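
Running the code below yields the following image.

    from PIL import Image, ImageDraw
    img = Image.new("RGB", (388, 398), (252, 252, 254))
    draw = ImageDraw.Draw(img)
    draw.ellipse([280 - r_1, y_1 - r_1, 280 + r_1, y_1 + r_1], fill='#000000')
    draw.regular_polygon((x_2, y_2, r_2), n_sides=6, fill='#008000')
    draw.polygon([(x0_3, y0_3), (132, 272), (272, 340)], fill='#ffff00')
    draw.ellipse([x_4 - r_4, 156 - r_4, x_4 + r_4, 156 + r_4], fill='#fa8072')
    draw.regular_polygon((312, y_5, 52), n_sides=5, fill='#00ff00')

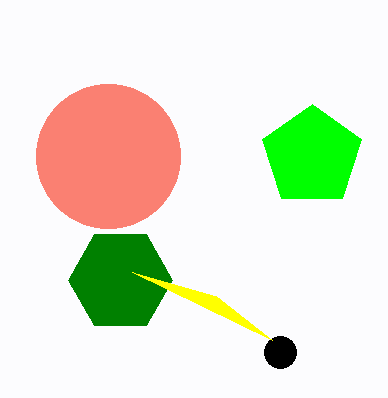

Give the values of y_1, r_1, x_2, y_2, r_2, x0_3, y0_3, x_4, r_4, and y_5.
y_1 = 352, r_1 = 16, x_2 = 120, y_2 = 280, r_2 = 52, x0_3 = 216, y0_3 = 296, x_4 = 108, r_4 = 72, y_5 = 156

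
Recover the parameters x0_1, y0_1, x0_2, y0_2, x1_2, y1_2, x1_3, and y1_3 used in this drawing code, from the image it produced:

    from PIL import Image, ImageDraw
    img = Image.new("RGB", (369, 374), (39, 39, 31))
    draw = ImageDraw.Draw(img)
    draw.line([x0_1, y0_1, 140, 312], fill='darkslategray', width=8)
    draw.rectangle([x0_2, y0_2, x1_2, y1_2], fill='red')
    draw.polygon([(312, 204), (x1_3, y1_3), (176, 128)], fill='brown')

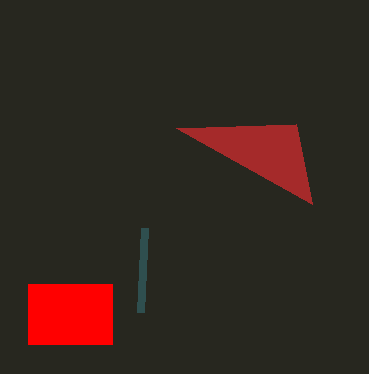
x0_1 = 144; y0_1 = 228; x0_2 = 28; y0_2 = 284; x1_2 = 112; y1_2 = 344; x1_3 = 296; y1_3 = 124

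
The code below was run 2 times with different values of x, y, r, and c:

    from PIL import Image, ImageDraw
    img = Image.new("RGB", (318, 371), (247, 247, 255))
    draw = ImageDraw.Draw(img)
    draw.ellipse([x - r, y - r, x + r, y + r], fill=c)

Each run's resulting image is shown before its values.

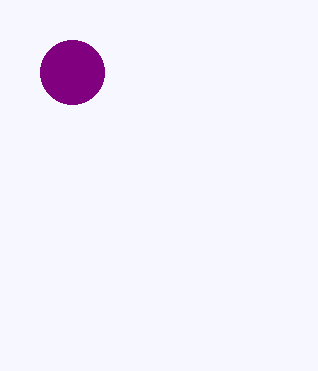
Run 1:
x = 72; y = 72; r = 32; c = 'purple'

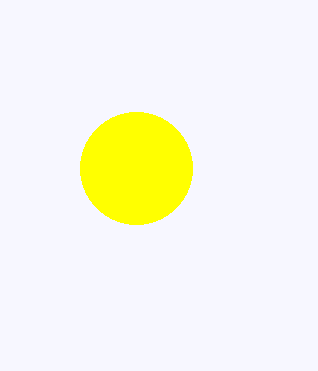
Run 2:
x = 136; y = 168; r = 56; c = 'yellow'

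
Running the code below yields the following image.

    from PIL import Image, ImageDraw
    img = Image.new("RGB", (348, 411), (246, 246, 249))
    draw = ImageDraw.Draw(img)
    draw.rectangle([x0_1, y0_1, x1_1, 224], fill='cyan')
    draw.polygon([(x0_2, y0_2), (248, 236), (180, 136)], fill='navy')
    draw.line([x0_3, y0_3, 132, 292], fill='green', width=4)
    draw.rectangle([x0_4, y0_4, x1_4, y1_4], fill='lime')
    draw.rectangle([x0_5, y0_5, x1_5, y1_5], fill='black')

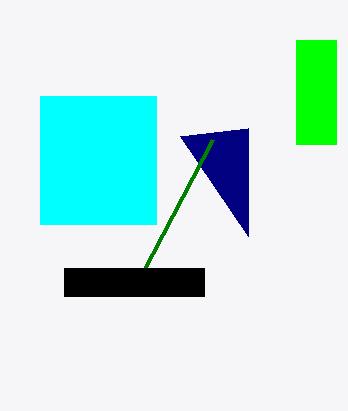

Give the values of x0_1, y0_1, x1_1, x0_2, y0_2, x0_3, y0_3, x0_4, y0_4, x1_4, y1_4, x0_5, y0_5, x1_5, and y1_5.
x0_1 = 40
y0_1 = 96
x1_1 = 156
x0_2 = 248
y0_2 = 128
x0_3 = 212
y0_3 = 140
x0_4 = 296
y0_4 = 40
x1_4 = 336
y1_4 = 144
x0_5 = 64
y0_5 = 268
x1_5 = 204
y1_5 = 296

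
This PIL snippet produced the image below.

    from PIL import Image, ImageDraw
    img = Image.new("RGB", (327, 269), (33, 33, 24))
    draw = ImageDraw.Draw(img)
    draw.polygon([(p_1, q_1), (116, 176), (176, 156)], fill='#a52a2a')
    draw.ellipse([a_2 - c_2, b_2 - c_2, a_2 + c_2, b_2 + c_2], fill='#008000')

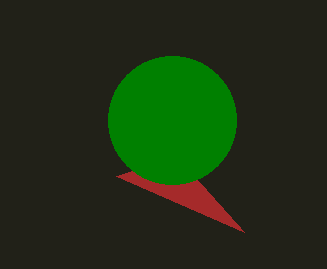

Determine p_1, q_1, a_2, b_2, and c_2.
p_1 = 244; q_1 = 232; a_2 = 172; b_2 = 120; c_2 = 64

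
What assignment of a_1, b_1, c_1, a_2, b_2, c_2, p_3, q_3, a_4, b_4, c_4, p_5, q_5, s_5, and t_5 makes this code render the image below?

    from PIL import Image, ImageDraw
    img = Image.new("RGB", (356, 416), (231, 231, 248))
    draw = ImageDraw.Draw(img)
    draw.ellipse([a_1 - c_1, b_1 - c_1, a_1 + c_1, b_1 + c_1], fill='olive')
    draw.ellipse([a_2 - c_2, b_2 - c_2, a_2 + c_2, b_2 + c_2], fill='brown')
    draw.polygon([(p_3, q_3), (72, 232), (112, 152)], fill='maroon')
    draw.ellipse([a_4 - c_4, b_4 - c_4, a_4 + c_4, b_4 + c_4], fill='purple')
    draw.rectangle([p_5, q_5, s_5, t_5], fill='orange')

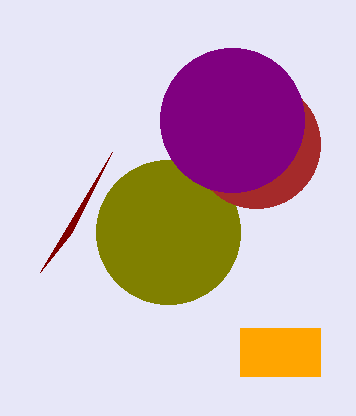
a_1 = 168, b_1 = 232, c_1 = 72, a_2 = 256, b_2 = 144, c_2 = 64, p_3 = 40, q_3 = 272, a_4 = 232, b_4 = 120, c_4 = 72, p_5 = 240, q_5 = 328, s_5 = 320, t_5 = 376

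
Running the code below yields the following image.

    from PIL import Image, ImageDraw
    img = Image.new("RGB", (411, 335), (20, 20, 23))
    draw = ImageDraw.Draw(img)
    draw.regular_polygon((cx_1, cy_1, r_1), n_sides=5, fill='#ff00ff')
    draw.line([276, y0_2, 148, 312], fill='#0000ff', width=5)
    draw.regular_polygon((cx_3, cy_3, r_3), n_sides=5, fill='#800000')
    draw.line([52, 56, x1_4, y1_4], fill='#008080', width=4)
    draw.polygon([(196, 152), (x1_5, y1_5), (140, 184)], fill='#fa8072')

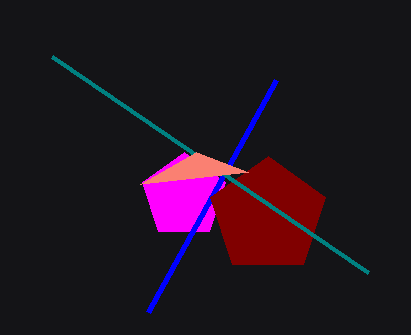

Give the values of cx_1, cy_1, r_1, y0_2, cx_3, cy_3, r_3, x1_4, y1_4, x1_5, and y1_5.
cx_1 = 184, cy_1 = 196, r_1 = 44, y0_2 = 80, cx_3 = 268, cy_3 = 216, r_3 = 60, x1_4 = 368, y1_4 = 272, x1_5 = 248, y1_5 = 172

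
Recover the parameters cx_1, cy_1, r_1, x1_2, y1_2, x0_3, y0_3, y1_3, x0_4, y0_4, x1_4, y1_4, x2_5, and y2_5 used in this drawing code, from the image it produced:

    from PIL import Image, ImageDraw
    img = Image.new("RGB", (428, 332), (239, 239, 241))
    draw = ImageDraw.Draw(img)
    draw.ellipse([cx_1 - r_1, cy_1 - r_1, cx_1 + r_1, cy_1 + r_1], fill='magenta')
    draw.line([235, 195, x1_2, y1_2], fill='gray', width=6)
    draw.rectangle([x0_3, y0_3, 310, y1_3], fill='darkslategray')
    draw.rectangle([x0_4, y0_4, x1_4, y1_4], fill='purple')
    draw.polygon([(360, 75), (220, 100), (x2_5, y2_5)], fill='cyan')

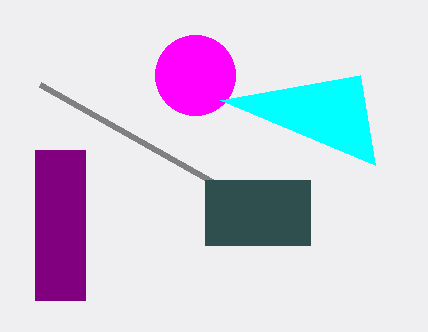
cx_1 = 195; cy_1 = 75; r_1 = 40; x1_2 = 40; y1_2 = 85; x0_3 = 205; y0_3 = 180; y1_3 = 245; x0_4 = 35; y0_4 = 150; x1_4 = 85; y1_4 = 300; x2_5 = 375; y2_5 = 165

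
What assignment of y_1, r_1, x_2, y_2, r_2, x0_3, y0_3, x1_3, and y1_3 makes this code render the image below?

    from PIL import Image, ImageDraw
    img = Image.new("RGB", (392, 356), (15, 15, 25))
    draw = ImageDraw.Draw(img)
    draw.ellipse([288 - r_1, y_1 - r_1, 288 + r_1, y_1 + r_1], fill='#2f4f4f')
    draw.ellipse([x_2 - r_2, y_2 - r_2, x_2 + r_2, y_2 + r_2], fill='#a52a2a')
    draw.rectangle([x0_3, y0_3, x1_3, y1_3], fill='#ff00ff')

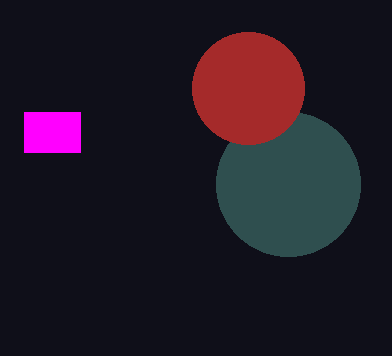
y_1 = 184; r_1 = 72; x_2 = 248; y_2 = 88; r_2 = 56; x0_3 = 24; y0_3 = 112; x1_3 = 80; y1_3 = 152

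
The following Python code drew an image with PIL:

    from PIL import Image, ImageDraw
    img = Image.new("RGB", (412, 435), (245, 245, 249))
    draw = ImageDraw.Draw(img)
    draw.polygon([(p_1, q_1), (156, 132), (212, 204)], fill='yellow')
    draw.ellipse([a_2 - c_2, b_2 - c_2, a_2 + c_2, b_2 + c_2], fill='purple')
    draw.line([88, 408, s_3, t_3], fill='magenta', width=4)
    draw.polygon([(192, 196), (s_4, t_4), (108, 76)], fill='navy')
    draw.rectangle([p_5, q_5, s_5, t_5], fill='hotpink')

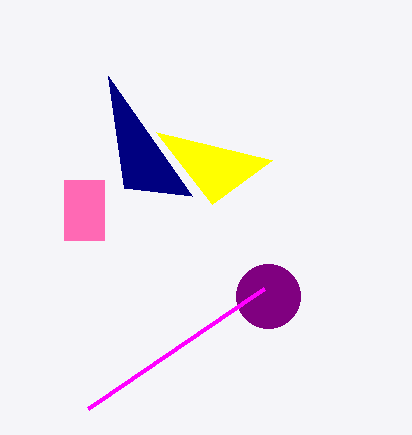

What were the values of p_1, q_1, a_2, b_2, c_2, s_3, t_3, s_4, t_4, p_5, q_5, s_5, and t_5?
p_1 = 272, q_1 = 160, a_2 = 268, b_2 = 296, c_2 = 32, s_3 = 264, t_3 = 288, s_4 = 124, t_4 = 188, p_5 = 64, q_5 = 180, s_5 = 104, t_5 = 240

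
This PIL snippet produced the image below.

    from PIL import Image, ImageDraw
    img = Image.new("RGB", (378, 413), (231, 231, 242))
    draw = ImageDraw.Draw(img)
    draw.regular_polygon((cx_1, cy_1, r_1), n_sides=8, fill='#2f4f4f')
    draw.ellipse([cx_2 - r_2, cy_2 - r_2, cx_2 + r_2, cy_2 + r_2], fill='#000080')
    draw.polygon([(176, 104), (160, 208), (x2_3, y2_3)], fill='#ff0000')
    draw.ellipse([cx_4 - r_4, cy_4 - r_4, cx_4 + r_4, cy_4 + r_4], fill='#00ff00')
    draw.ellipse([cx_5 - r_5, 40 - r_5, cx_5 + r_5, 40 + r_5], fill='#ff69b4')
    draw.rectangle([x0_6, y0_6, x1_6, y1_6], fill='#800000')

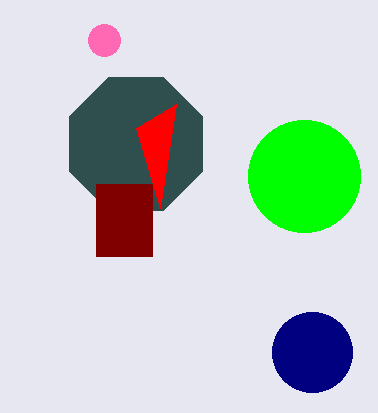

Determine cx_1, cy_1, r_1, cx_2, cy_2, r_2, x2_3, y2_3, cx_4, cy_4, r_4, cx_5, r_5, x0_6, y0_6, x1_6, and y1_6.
cx_1 = 136, cy_1 = 144, r_1 = 72, cx_2 = 312, cy_2 = 352, r_2 = 40, x2_3 = 136, y2_3 = 128, cx_4 = 304, cy_4 = 176, r_4 = 56, cx_5 = 104, r_5 = 16, x0_6 = 96, y0_6 = 184, x1_6 = 152, y1_6 = 256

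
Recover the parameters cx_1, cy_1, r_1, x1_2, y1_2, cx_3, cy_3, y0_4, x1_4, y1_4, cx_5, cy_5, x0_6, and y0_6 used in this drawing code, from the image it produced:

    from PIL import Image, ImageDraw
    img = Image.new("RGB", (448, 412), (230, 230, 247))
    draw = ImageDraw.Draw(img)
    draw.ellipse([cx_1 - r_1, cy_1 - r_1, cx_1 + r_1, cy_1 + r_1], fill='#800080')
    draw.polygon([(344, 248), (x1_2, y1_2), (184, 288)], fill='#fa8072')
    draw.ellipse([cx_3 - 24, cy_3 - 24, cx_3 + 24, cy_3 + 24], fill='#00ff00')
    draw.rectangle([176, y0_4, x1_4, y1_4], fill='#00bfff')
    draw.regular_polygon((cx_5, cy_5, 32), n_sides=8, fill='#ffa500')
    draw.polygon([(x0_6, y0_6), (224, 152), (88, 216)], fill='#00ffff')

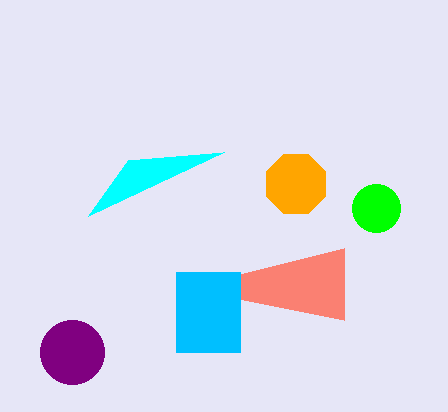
cx_1 = 72; cy_1 = 352; r_1 = 32; x1_2 = 344; y1_2 = 320; cx_3 = 376; cy_3 = 208; y0_4 = 272; x1_4 = 240; y1_4 = 352; cx_5 = 296; cy_5 = 184; x0_6 = 128; y0_6 = 160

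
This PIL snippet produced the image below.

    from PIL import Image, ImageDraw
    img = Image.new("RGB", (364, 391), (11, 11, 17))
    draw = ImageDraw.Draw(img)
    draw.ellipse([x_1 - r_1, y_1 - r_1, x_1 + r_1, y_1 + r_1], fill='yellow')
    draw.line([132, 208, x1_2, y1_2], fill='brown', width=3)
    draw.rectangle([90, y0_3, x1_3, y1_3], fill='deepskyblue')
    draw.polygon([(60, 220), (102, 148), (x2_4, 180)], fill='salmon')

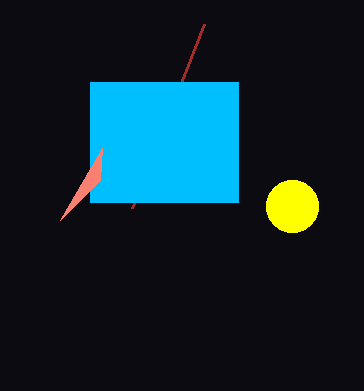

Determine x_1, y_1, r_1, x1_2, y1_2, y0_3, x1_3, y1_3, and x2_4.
x_1 = 292, y_1 = 206, r_1 = 26, x1_2 = 204, y1_2 = 24, y0_3 = 82, x1_3 = 238, y1_3 = 202, x2_4 = 100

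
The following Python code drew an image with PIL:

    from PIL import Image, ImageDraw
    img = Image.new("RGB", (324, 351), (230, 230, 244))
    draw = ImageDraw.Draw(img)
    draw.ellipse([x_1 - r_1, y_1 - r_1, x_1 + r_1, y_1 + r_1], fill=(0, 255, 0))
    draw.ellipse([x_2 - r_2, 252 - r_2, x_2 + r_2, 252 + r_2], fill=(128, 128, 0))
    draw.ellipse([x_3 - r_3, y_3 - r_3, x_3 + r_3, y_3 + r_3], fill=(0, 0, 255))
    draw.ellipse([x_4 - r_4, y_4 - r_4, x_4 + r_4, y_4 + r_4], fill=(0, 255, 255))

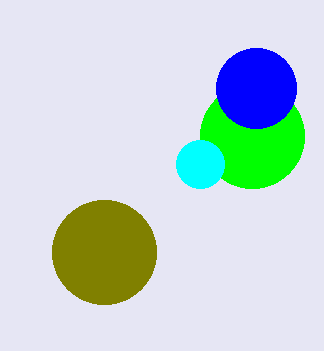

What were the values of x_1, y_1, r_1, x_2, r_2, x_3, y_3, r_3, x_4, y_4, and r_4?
x_1 = 252, y_1 = 136, r_1 = 52, x_2 = 104, r_2 = 52, x_3 = 256, y_3 = 88, r_3 = 40, x_4 = 200, y_4 = 164, r_4 = 24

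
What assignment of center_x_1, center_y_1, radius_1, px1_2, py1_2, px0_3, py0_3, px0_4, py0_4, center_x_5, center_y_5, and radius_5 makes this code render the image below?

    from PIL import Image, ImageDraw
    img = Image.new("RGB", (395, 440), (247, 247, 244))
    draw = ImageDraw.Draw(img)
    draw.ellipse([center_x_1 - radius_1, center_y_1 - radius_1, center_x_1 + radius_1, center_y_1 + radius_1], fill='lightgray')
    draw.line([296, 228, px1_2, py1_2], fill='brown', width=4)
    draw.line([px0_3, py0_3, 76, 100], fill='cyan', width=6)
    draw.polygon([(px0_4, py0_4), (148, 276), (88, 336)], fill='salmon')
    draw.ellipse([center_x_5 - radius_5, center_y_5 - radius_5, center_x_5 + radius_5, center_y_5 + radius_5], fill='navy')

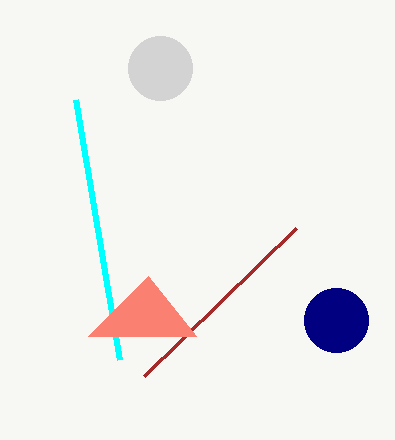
center_x_1 = 160, center_y_1 = 68, radius_1 = 32, px1_2 = 144, py1_2 = 376, px0_3 = 120, py0_3 = 360, px0_4 = 196, py0_4 = 336, center_x_5 = 336, center_y_5 = 320, radius_5 = 32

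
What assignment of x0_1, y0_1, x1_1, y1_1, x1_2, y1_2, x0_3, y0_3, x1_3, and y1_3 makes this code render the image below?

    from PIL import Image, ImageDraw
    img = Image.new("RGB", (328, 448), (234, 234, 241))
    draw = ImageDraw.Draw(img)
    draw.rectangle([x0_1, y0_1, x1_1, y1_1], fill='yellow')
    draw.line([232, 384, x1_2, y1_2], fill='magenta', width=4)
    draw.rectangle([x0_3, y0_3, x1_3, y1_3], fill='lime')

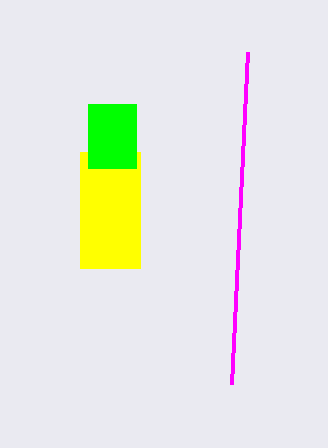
x0_1 = 80
y0_1 = 152
x1_1 = 140
y1_1 = 268
x1_2 = 248
y1_2 = 52
x0_3 = 88
y0_3 = 104
x1_3 = 136
y1_3 = 168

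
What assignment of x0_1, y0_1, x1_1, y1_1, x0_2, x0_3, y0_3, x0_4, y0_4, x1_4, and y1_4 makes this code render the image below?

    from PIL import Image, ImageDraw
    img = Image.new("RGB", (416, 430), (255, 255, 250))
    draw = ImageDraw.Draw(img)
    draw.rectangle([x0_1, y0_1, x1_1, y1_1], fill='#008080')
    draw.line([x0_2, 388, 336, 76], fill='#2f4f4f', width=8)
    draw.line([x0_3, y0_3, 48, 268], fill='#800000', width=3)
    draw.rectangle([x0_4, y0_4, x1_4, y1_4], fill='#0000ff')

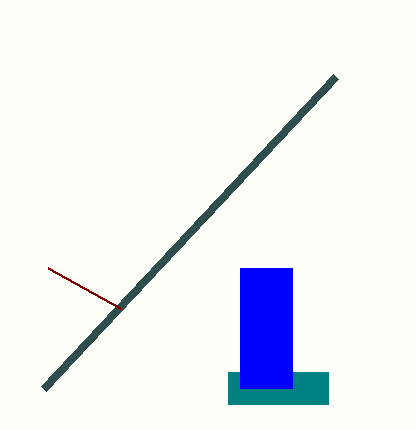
x0_1 = 228, y0_1 = 372, x1_1 = 328, y1_1 = 404, x0_2 = 44, x0_3 = 120, y0_3 = 308, x0_4 = 240, y0_4 = 268, x1_4 = 292, y1_4 = 388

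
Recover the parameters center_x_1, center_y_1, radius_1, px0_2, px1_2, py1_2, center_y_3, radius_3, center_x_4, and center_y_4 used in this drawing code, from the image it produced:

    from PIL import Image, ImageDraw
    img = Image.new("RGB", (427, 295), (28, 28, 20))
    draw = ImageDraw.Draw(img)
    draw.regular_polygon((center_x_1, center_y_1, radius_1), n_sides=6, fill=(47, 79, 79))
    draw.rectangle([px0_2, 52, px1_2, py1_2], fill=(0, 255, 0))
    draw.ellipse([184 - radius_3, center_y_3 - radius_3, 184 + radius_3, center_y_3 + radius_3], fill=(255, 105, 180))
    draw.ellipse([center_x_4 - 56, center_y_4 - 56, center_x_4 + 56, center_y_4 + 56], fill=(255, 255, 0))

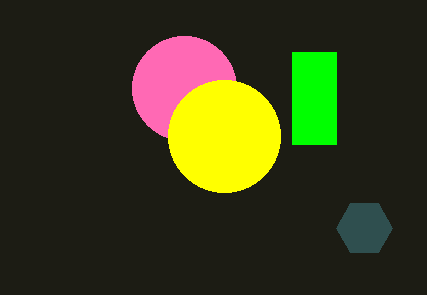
center_x_1 = 364
center_y_1 = 228
radius_1 = 28
px0_2 = 292
px1_2 = 336
py1_2 = 144
center_y_3 = 88
radius_3 = 52
center_x_4 = 224
center_y_4 = 136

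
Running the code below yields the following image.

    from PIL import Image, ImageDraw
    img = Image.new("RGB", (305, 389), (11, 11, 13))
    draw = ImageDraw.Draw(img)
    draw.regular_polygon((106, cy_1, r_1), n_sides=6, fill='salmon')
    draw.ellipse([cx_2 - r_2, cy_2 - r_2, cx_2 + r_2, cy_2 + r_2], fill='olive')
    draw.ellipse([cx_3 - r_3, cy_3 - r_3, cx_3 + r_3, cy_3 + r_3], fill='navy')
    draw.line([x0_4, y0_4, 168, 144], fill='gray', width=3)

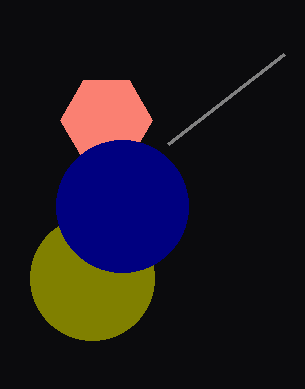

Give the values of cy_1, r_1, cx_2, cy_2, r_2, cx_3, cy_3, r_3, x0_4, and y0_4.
cy_1 = 120; r_1 = 46; cx_2 = 92; cy_2 = 278; r_2 = 62; cx_3 = 122; cy_3 = 206; r_3 = 66; x0_4 = 284; y0_4 = 54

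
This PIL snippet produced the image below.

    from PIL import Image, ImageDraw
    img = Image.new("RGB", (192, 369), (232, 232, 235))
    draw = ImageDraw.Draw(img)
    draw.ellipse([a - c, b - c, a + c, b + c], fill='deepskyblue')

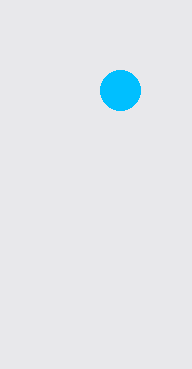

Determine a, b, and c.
a = 120, b = 90, c = 20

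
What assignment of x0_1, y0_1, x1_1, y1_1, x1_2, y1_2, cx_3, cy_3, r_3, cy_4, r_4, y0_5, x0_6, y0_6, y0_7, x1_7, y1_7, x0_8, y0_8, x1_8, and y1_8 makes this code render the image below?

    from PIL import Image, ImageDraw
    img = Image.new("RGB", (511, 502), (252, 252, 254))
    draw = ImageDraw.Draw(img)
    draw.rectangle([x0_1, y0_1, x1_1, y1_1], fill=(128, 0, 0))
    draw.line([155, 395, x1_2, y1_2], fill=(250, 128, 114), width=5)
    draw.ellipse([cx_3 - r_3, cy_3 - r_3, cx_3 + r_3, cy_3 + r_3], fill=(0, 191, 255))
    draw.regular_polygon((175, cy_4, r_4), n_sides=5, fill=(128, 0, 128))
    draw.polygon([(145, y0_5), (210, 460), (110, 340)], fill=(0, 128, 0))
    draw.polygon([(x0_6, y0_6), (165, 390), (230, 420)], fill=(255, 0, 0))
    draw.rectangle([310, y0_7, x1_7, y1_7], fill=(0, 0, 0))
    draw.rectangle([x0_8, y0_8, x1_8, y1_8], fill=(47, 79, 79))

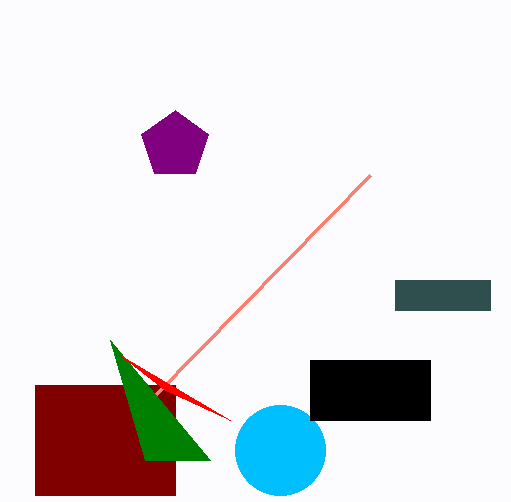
x0_1 = 35
y0_1 = 385
x1_1 = 175
y1_1 = 495
x1_2 = 370
y1_2 = 175
cx_3 = 280
cy_3 = 450
r_3 = 45
cy_4 = 145
r_4 = 35
y0_5 = 460
x0_6 = 120
y0_6 = 355
y0_7 = 360
x1_7 = 430
y1_7 = 420
x0_8 = 395
y0_8 = 280
x1_8 = 490
y1_8 = 310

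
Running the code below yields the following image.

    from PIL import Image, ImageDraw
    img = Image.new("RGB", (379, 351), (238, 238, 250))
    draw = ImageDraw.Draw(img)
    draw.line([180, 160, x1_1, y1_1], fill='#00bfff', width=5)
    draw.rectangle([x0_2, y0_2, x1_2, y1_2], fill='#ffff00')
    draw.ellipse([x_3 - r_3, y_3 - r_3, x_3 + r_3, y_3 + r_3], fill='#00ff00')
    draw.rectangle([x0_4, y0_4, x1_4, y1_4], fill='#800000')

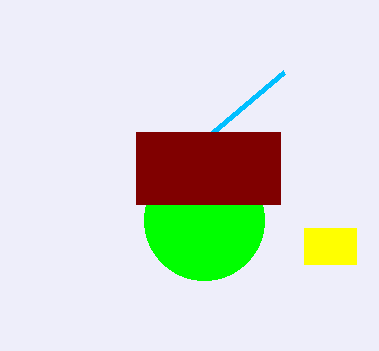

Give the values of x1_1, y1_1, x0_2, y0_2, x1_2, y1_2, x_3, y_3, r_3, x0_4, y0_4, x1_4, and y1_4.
x1_1 = 284; y1_1 = 72; x0_2 = 304; y0_2 = 228; x1_2 = 356; y1_2 = 264; x_3 = 204; y_3 = 220; r_3 = 60; x0_4 = 136; y0_4 = 132; x1_4 = 280; y1_4 = 204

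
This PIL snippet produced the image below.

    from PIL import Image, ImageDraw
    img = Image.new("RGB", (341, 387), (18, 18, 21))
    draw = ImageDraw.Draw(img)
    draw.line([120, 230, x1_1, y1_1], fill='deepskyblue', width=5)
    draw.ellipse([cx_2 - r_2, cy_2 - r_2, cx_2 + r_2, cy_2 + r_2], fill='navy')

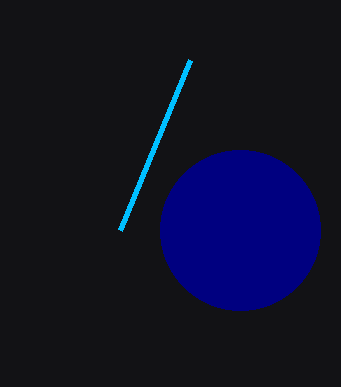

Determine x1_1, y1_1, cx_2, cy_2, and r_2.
x1_1 = 190, y1_1 = 60, cx_2 = 240, cy_2 = 230, r_2 = 80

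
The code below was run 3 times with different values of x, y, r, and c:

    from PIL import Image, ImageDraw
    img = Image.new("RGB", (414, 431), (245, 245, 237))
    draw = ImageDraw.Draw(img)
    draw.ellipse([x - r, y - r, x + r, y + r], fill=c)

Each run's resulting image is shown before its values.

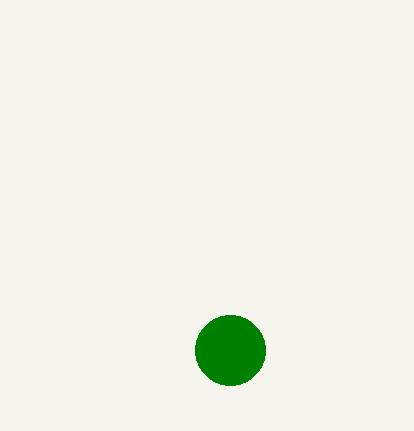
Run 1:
x = 230
y = 350
r = 35
c = 'green'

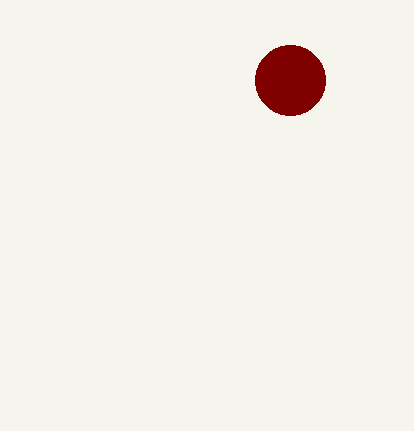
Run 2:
x = 290
y = 80
r = 35
c = 'maroon'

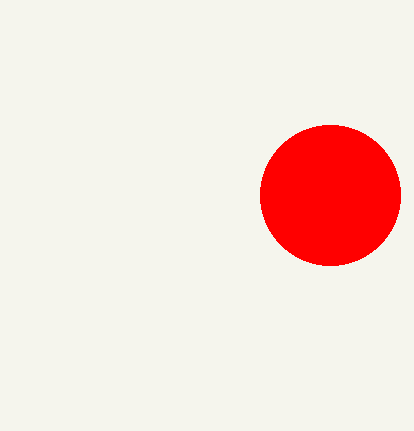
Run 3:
x = 330
y = 195
r = 70
c = 'red'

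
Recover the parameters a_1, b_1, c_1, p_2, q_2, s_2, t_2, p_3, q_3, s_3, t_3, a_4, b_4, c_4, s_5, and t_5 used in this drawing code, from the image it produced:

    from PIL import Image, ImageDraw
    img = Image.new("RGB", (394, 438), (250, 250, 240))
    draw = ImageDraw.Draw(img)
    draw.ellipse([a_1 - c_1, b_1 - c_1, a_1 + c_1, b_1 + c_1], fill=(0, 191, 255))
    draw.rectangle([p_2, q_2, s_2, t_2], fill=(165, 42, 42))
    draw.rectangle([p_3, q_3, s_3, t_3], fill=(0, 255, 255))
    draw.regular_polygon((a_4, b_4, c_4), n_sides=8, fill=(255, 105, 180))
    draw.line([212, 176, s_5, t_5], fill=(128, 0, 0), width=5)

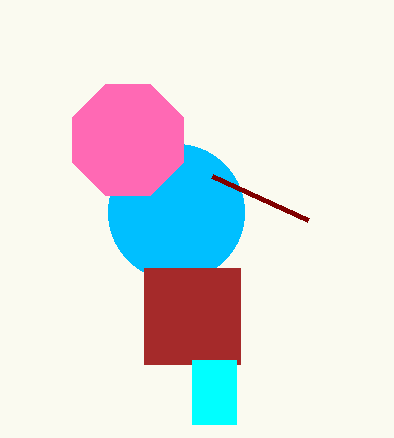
a_1 = 176
b_1 = 212
c_1 = 68
p_2 = 144
q_2 = 268
s_2 = 240
t_2 = 364
p_3 = 192
q_3 = 360
s_3 = 236
t_3 = 424
a_4 = 128
b_4 = 140
c_4 = 60
s_5 = 308
t_5 = 220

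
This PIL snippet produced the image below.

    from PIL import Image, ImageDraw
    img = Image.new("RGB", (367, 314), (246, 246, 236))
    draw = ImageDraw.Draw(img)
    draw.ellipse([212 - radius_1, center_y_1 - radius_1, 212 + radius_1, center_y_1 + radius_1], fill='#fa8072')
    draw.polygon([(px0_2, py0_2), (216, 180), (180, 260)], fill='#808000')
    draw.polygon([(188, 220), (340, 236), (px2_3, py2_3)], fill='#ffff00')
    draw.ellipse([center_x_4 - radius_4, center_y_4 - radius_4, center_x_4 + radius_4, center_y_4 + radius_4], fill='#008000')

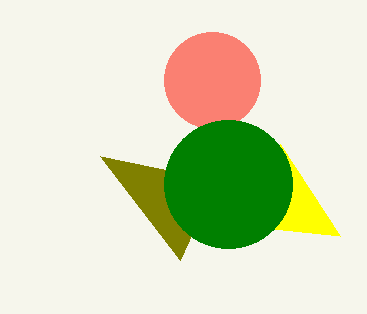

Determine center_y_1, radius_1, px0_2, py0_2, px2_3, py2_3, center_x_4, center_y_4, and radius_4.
center_y_1 = 80; radius_1 = 48; px0_2 = 100; py0_2 = 156; px2_3 = 280; py2_3 = 144; center_x_4 = 228; center_y_4 = 184; radius_4 = 64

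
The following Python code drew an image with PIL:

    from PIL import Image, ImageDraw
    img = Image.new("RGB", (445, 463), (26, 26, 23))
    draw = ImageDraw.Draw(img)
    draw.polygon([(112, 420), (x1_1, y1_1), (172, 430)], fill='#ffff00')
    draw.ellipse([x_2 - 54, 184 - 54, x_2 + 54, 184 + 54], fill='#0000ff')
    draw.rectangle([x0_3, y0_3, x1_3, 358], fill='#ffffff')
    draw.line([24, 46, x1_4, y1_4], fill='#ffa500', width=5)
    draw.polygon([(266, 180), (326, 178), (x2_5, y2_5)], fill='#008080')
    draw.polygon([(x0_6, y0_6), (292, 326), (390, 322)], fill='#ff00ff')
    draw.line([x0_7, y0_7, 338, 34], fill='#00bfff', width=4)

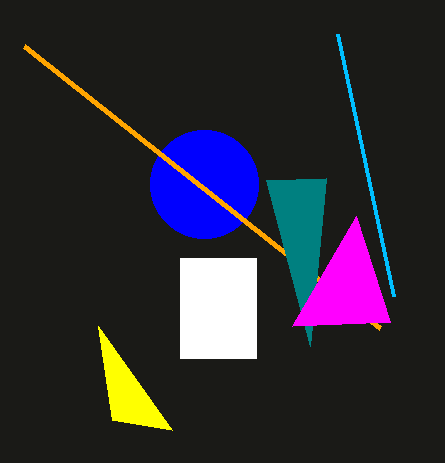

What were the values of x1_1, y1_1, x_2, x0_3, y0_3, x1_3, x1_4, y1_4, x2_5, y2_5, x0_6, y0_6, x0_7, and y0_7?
x1_1 = 98; y1_1 = 326; x_2 = 204; x0_3 = 180; y0_3 = 258; x1_3 = 256; x1_4 = 380; y1_4 = 328; x2_5 = 310; y2_5 = 346; x0_6 = 356; y0_6 = 216; x0_7 = 394; y0_7 = 296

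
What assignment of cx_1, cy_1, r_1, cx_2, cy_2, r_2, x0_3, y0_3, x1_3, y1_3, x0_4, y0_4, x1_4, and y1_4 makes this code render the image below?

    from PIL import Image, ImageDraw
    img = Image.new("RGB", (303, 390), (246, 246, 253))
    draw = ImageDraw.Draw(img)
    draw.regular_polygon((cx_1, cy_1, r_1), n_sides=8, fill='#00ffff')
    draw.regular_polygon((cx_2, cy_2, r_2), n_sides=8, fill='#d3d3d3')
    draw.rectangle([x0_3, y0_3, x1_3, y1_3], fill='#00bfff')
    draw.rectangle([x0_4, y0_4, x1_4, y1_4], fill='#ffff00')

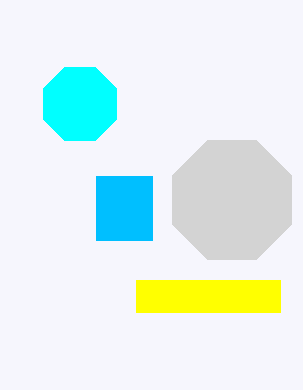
cx_1 = 80; cy_1 = 104; r_1 = 40; cx_2 = 232; cy_2 = 200; r_2 = 64; x0_3 = 96; y0_3 = 176; x1_3 = 152; y1_3 = 240; x0_4 = 136; y0_4 = 280; x1_4 = 280; y1_4 = 312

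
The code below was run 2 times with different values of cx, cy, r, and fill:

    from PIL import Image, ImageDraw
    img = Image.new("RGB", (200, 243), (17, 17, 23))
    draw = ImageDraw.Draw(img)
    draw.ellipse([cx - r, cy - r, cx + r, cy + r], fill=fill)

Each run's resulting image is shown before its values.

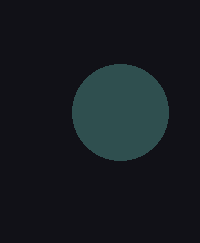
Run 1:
cx = 120; cy = 112; r = 48; fill = 'darkslategray'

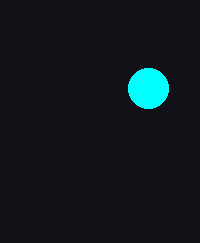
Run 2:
cx = 148
cy = 88
r = 20
fill = 'cyan'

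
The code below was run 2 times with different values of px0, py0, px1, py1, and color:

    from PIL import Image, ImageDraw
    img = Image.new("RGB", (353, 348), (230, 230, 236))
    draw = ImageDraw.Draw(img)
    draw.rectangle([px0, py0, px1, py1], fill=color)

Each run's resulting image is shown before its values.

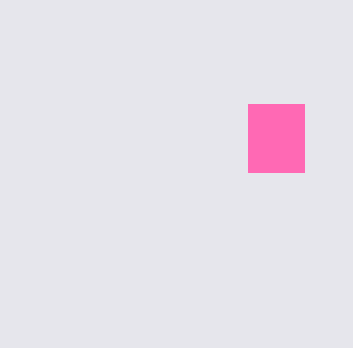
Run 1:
px0 = 248; py0 = 104; px1 = 304; py1 = 172; color = 'hotpink'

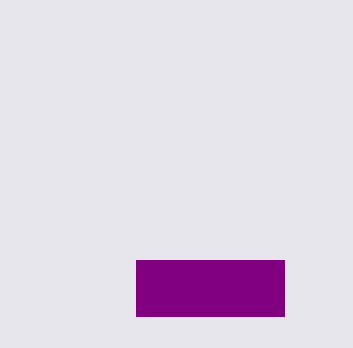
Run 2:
px0 = 136, py0 = 260, px1 = 284, py1 = 316, color = 'purple'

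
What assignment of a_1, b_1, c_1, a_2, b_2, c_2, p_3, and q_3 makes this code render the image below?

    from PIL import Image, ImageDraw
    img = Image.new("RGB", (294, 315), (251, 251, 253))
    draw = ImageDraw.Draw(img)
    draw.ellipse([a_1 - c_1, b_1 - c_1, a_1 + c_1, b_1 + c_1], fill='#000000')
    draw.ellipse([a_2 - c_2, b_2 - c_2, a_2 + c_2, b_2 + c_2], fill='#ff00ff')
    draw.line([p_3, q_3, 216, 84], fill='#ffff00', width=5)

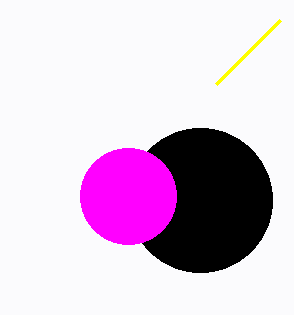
a_1 = 200, b_1 = 200, c_1 = 72, a_2 = 128, b_2 = 196, c_2 = 48, p_3 = 280, q_3 = 20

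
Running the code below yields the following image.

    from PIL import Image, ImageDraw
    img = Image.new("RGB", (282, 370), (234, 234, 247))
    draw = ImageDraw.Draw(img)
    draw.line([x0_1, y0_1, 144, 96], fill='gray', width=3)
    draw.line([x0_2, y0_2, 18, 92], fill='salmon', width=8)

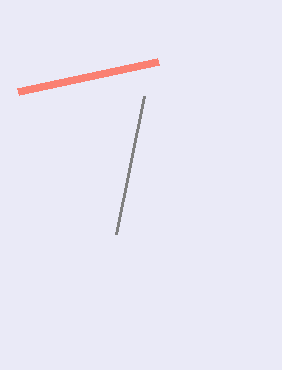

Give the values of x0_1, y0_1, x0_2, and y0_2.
x0_1 = 116, y0_1 = 234, x0_2 = 158, y0_2 = 62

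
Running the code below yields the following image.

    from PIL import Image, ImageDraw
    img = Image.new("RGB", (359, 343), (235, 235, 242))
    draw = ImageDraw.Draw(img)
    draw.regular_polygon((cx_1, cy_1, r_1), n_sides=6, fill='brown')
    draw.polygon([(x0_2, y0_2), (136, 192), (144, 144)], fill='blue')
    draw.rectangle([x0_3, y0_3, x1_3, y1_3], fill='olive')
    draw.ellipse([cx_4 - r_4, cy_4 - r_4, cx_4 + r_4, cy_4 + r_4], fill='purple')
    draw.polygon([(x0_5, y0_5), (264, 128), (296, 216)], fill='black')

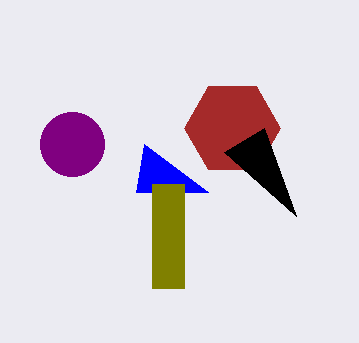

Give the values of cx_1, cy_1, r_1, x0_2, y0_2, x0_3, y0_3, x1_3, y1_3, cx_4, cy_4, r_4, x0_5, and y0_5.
cx_1 = 232
cy_1 = 128
r_1 = 48
x0_2 = 208
y0_2 = 192
x0_3 = 152
y0_3 = 184
x1_3 = 184
y1_3 = 288
cx_4 = 72
cy_4 = 144
r_4 = 32
x0_5 = 224
y0_5 = 152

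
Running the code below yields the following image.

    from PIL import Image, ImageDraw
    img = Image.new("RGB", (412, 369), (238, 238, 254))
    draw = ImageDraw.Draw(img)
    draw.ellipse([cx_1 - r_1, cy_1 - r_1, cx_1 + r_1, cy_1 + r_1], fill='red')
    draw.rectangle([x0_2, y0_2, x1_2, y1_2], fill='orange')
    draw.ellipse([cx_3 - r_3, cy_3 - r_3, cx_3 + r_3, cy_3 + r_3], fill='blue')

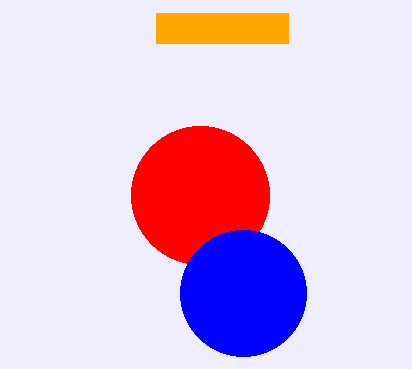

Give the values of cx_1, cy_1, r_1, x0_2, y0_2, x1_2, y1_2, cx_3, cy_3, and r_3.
cx_1 = 200; cy_1 = 195; r_1 = 69; x0_2 = 156; y0_2 = 13; x1_2 = 288; y1_2 = 43; cx_3 = 243; cy_3 = 293; r_3 = 63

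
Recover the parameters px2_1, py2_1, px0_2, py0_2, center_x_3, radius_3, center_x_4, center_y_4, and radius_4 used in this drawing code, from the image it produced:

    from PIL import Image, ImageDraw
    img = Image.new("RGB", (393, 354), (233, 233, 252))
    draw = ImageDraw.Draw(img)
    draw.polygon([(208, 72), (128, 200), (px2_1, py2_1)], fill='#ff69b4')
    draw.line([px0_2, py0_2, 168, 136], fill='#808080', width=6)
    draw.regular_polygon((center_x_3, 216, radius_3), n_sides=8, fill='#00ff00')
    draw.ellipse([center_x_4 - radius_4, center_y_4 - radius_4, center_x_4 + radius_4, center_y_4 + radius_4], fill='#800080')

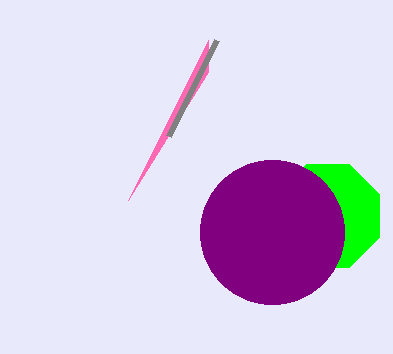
px2_1 = 208
py2_1 = 40
px0_2 = 216
py0_2 = 40
center_x_3 = 328
radius_3 = 56
center_x_4 = 272
center_y_4 = 232
radius_4 = 72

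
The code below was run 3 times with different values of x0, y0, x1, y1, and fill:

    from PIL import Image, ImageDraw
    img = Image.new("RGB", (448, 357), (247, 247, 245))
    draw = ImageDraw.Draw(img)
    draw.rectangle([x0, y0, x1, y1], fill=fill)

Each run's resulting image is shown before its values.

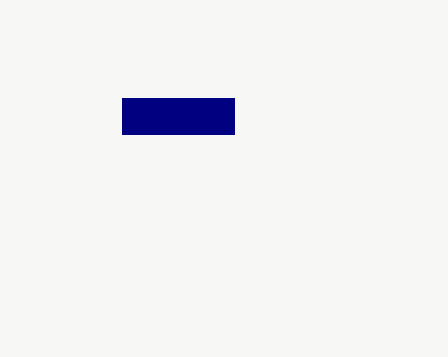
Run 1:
x0 = 122; y0 = 98; x1 = 234; y1 = 134; fill = 'navy'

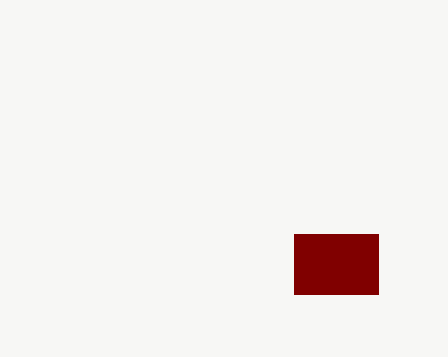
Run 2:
x0 = 294
y0 = 234
x1 = 378
y1 = 294
fill = 'maroon'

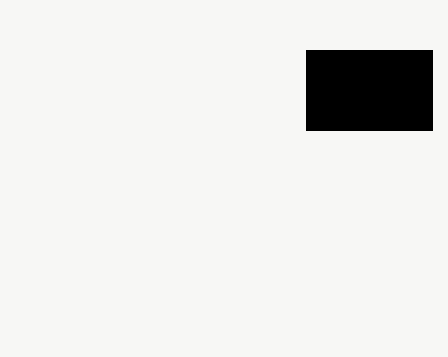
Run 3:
x0 = 306, y0 = 50, x1 = 432, y1 = 130, fill = 'black'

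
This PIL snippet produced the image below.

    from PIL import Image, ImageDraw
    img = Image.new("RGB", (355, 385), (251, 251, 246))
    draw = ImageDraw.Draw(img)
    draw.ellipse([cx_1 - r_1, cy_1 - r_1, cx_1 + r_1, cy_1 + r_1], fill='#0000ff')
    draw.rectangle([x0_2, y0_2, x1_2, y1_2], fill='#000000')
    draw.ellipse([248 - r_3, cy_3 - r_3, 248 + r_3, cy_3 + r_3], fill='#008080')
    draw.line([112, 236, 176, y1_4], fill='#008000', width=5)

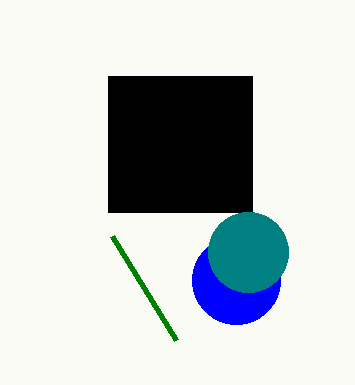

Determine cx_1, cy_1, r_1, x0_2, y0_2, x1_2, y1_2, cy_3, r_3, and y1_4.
cx_1 = 236; cy_1 = 280; r_1 = 44; x0_2 = 108; y0_2 = 76; x1_2 = 252; y1_2 = 212; cy_3 = 252; r_3 = 40; y1_4 = 340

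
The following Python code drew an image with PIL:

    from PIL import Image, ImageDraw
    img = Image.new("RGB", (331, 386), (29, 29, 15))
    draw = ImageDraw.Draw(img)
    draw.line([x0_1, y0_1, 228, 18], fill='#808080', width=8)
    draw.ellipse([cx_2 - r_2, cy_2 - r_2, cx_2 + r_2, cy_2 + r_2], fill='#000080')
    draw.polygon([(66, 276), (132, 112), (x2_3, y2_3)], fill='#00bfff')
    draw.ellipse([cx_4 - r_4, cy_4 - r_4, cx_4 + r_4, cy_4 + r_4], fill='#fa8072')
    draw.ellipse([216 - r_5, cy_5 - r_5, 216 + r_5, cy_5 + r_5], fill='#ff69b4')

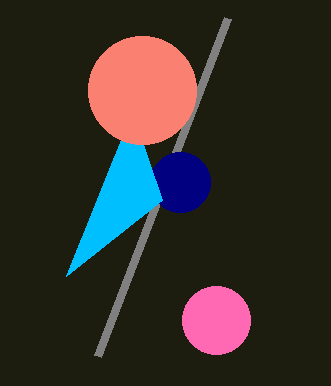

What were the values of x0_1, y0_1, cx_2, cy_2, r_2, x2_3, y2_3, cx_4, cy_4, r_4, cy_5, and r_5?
x0_1 = 98; y0_1 = 356; cx_2 = 180; cy_2 = 182; r_2 = 30; x2_3 = 162; y2_3 = 200; cx_4 = 142; cy_4 = 90; r_4 = 54; cy_5 = 320; r_5 = 34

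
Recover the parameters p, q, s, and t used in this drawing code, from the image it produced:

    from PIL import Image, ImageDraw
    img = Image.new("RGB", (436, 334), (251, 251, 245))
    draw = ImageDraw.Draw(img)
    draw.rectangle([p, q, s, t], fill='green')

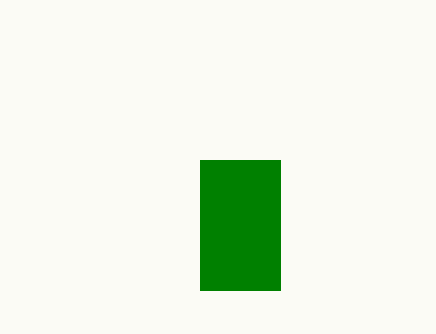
p = 200, q = 160, s = 280, t = 290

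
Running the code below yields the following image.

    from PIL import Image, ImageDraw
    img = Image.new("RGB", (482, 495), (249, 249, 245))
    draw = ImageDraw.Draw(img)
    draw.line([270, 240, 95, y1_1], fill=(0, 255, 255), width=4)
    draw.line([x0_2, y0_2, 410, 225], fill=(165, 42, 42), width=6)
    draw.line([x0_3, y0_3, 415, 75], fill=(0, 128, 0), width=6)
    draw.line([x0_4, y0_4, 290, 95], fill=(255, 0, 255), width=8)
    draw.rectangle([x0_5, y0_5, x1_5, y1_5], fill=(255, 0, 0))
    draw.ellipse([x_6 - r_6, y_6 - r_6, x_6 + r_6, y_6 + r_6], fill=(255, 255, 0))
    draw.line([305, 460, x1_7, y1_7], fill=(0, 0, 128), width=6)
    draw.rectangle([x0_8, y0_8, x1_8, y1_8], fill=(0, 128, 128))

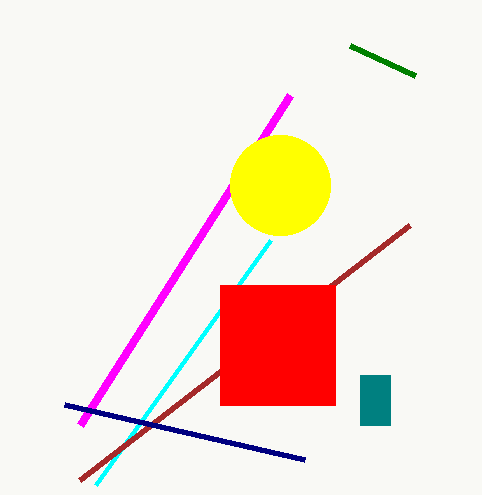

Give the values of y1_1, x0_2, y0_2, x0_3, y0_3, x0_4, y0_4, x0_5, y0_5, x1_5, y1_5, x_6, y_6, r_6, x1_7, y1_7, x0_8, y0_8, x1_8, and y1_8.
y1_1 = 485; x0_2 = 80; y0_2 = 480; x0_3 = 350; y0_3 = 45; x0_4 = 80; y0_4 = 425; x0_5 = 220; y0_5 = 285; x1_5 = 335; y1_5 = 405; x_6 = 280; y_6 = 185; r_6 = 50; x1_7 = 65; y1_7 = 405; x0_8 = 360; y0_8 = 375; x1_8 = 390; y1_8 = 425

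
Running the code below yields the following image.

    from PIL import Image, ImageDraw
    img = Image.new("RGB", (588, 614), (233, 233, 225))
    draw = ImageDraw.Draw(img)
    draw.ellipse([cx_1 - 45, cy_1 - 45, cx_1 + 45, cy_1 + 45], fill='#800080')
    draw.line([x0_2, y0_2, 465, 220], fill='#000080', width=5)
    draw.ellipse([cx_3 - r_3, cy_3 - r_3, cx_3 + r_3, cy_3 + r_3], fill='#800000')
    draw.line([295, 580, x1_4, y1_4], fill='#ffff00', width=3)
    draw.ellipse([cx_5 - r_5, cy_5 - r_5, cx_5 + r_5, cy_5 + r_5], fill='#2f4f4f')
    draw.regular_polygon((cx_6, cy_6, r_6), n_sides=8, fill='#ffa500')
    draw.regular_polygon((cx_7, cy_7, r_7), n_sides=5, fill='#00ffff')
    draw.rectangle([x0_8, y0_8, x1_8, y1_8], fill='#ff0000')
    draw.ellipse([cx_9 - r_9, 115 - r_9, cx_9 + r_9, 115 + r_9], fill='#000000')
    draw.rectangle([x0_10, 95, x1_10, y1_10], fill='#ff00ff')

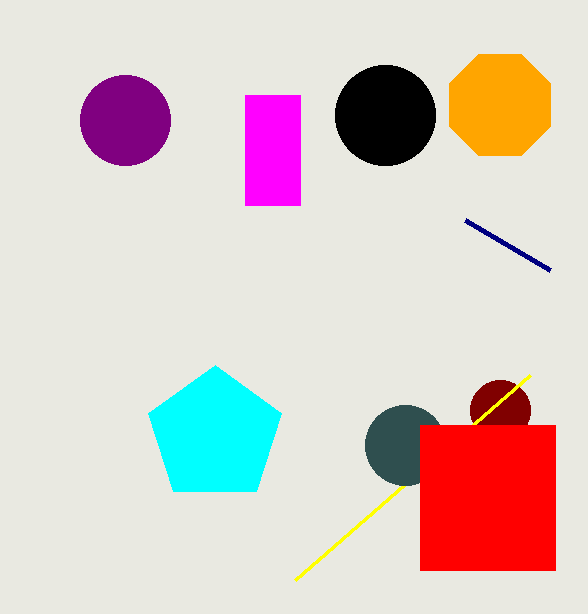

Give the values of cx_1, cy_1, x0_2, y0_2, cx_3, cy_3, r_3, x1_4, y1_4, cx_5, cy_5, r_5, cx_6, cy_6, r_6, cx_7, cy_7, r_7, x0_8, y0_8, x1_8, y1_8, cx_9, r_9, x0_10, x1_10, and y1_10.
cx_1 = 125
cy_1 = 120
x0_2 = 550
y0_2 = 270
cx_3 = 500
cy_3 = 410
r_3 = 30
x1_4 = 530
y1_4 = 375
cx_5 = 405
cy_5 = 445
r_5 = 40
cx_6 = 500
cy_6 = 105
r_6 = 55
cx_7 = 215
cy_7 = 435
r_7 = 70
x0_8 = 420
y0_8 = 425
x1_8 = 555
y1_8 = 570
cx_9 = 385
r_9 = 50
x0_10 = 245
x1_10 = 300
y1_10 = 205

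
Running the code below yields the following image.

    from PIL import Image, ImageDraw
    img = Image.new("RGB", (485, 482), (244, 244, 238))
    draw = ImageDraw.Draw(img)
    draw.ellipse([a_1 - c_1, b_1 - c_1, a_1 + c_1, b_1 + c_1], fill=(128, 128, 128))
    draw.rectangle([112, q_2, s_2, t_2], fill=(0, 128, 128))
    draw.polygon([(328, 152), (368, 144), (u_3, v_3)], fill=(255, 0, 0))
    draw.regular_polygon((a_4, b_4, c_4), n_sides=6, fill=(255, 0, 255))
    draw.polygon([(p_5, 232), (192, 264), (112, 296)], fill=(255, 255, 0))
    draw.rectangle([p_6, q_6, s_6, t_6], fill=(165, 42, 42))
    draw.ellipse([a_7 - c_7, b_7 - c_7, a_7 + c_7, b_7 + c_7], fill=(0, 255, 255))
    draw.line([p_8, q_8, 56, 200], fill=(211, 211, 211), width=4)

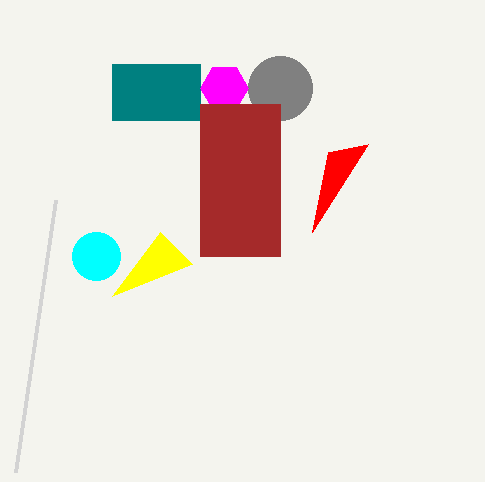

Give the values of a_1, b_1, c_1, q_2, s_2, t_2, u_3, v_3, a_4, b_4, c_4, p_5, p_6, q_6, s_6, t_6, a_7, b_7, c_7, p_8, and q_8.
a_1 = 280; b_1 = 88; c_1 = 32; q_2 = 64; s_2 = 200; t_2 = 120; u_3 = 312; v_3 = 232; a_4 = 224; b_4 = 88; c_4 = 24; p_5 = 160; p_6 = 200; q_6 = 104; s_6 = 280; t_6 = 256; a_7 = 96; b_7 = 256; c_7 = 24; p_8 = 16; q_8 = 472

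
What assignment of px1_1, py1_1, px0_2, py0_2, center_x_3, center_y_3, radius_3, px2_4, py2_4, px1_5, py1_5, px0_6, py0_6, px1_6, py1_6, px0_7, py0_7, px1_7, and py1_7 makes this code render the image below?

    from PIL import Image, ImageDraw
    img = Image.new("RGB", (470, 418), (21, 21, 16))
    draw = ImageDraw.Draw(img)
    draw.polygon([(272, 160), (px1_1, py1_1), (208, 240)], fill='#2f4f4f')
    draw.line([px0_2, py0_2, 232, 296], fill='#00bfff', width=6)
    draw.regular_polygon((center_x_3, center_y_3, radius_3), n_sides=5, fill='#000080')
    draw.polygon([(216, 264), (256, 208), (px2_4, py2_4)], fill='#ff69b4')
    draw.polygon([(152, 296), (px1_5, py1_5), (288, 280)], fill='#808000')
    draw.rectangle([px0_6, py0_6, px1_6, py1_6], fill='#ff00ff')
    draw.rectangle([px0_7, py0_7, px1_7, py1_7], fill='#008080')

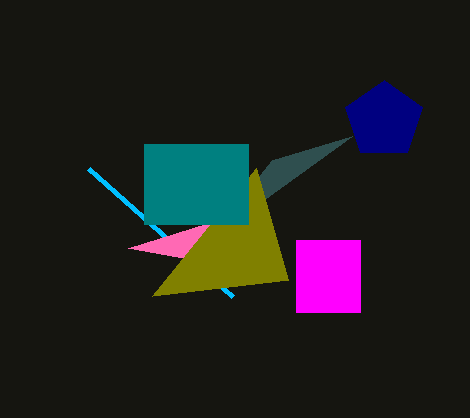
px1_1 = 352, py1_1 = 136, px0_2 = 88, py0_2 = 168, center_x_3 = 384, center_y_3 = 120, radius_3 = 40, px2_4 = 128, py2_4 = 248, px1_5 = 256, py1_5 = 168, px0_6 = 296, py0_6 = 240, px1_6 = 360, py1_6 = 312, px0_7 = 144, py0_7 = 144, px1_7 = 248, py1_7 = 224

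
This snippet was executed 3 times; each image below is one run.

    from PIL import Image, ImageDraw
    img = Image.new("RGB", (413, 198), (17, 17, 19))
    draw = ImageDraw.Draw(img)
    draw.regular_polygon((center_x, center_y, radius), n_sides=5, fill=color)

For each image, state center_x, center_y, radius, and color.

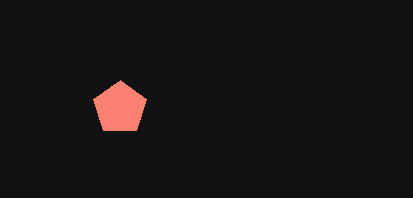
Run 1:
center_x = 120
center_y = 108
radius = 28
color = 'salmon'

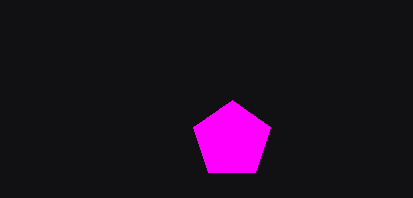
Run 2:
center_x = 232
center_y = 140
radius = 40
color = 'magenta'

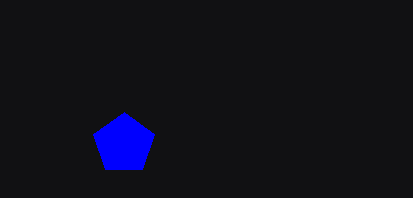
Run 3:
center_x = 124
center_y = 144
radius = 32
color = 'blue'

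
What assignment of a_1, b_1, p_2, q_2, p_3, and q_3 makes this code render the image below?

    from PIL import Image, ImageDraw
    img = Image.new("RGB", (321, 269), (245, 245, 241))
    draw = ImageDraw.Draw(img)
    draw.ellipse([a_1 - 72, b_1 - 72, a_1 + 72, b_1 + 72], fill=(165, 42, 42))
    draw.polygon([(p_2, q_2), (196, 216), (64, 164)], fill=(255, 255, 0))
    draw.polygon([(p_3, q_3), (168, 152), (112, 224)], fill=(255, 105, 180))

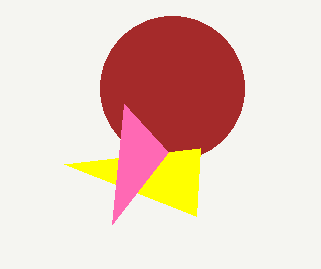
a_1 = 172
b_1 = 88
p_2 = 200
q_2 = 148
p_3 = 124
q_3 = 104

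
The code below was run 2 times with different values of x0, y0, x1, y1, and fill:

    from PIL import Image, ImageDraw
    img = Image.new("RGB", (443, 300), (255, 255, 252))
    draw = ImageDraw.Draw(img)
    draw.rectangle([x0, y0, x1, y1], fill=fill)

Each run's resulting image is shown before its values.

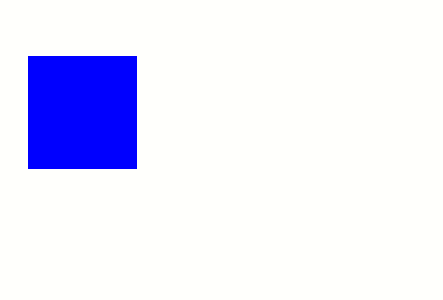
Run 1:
x0 = 28; y0 = 56; x1 = 136; y1 = 168; fill = 'blue'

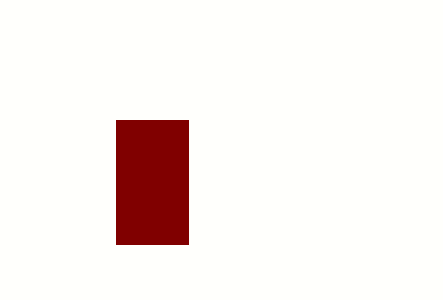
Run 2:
x0 = 116
y0 = 120
x1 = 188
y1 = 244
fill = 'maroon'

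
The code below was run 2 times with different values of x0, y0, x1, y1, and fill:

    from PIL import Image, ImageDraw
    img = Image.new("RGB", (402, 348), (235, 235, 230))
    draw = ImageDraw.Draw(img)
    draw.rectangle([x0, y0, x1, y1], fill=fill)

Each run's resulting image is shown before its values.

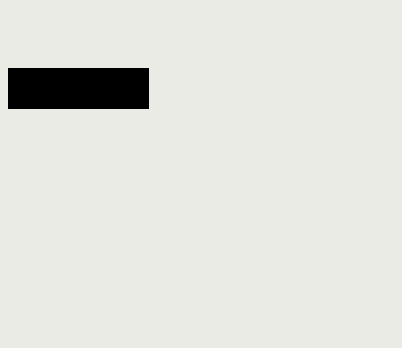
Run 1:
x0 = 8; y0 = 68; x1 = 148; y1 = 108; fill = 'black'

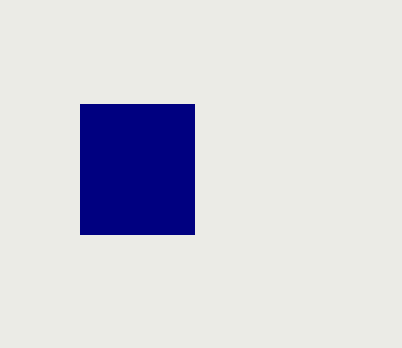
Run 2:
x0 = 80
y0 = 104
x1 = 194
y1 = 234
fill = 'navy'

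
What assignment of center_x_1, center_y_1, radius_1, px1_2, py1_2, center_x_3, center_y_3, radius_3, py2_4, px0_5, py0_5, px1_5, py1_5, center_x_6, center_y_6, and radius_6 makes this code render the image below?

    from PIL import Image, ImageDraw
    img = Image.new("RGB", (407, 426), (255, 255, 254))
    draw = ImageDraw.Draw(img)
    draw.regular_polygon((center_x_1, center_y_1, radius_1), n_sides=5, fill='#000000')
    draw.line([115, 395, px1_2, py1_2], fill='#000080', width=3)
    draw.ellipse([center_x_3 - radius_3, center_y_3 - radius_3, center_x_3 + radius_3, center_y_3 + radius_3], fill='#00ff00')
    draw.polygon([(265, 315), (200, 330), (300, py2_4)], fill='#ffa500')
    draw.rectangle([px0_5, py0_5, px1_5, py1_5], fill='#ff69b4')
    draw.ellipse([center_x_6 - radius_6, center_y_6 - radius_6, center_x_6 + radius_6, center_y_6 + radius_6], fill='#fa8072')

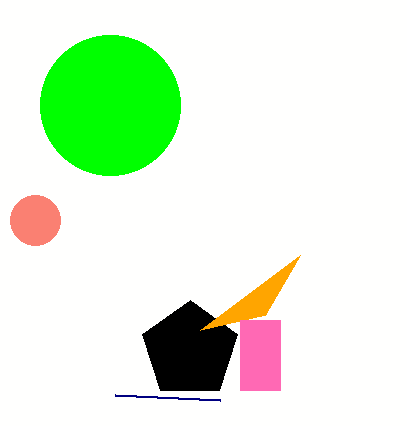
center_x_1 = 190, center_y_1 = 350, radius_1 = 50, px1_2 = 220, py1_2 = 400, center_x_3 = 110, center_y_3 = 105, radius_3 = 70, py2_4 = 255, px0_5 = 240, py0_5 = 320, px1_5 = 280, py1_5 = 390, center_x_6 = 35, center_y_6 = 220, radius_6 = 25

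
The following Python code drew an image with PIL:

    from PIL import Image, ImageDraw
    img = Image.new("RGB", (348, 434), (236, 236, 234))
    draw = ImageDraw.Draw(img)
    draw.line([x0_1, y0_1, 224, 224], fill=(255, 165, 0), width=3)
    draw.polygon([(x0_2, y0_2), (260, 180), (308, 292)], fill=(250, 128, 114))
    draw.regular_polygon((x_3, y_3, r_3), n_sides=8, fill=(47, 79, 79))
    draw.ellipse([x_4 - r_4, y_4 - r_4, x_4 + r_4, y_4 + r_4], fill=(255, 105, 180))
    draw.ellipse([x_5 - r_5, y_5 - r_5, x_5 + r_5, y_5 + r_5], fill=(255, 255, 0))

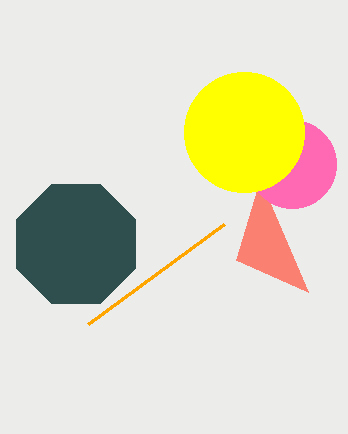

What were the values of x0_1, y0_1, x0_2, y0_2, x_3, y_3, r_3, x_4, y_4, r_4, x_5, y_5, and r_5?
x0_1 = 88; y0_1 = 324; x0_2 = 236; y0_2 = 260; x_3 = 76; y_3 = 244; r_3 = 64; x_4 = 292; y_4 = 164; r_4 = 44; x_5 = 244; y_5 = 132; r_5 = 60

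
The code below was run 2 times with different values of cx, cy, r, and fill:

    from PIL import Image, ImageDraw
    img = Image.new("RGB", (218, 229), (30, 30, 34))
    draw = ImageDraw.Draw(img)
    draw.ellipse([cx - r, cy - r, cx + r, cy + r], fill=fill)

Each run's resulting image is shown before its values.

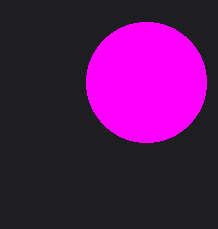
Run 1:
cx = 146
cy = 82
r = 60
fill = 'magenta'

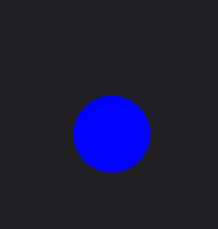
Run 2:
cx = 112, cy = 134, r = 38, fill = 'blue'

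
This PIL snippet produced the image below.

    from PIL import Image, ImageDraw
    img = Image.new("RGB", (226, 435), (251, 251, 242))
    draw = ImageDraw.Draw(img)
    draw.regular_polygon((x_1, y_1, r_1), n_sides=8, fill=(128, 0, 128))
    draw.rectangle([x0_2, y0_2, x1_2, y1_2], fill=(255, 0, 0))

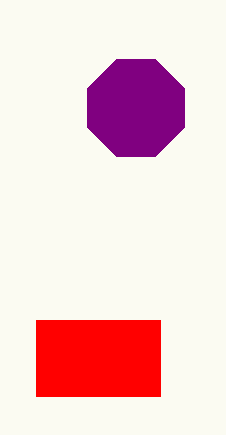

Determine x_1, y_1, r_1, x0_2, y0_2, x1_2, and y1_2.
x_1 = 136, y_1 = 108, r_1 = 52, x0_2 = 36, y0_2 = 320, x1_2 = 160, y1_2 = 396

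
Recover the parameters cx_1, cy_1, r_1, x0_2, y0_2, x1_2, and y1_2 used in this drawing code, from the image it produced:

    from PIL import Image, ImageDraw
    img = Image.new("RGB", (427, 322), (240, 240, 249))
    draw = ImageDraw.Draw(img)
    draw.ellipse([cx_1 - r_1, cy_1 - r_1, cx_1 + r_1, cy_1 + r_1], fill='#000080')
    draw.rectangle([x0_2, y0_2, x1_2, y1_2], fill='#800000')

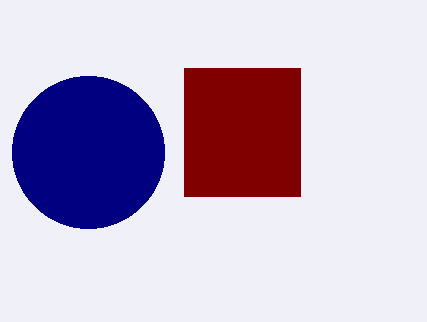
cx_1 = 88, cy_1 = 152, r_1 = 76, x0_2 = 184, y0_2 = 68, x1_2 = 300, y1_2 = 196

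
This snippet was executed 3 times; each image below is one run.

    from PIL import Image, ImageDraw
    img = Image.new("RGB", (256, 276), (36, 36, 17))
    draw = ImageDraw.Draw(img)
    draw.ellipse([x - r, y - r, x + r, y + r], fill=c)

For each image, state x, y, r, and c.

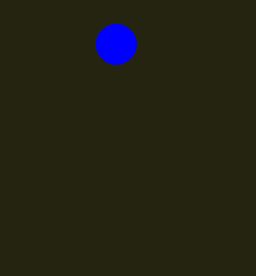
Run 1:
x = 116
y = 44
r = 20
c = 'blue'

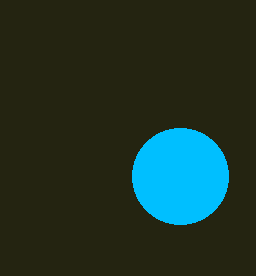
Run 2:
x = 180, y = 176, r = 48, c = 'deepskyblue'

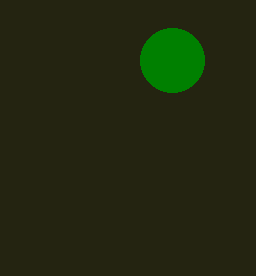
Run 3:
x = 172, y = 60, r = 32, c = 'green'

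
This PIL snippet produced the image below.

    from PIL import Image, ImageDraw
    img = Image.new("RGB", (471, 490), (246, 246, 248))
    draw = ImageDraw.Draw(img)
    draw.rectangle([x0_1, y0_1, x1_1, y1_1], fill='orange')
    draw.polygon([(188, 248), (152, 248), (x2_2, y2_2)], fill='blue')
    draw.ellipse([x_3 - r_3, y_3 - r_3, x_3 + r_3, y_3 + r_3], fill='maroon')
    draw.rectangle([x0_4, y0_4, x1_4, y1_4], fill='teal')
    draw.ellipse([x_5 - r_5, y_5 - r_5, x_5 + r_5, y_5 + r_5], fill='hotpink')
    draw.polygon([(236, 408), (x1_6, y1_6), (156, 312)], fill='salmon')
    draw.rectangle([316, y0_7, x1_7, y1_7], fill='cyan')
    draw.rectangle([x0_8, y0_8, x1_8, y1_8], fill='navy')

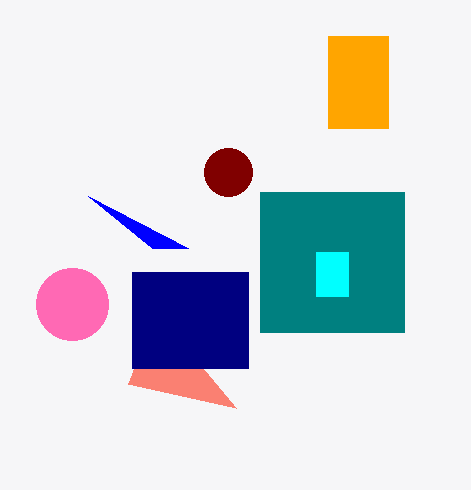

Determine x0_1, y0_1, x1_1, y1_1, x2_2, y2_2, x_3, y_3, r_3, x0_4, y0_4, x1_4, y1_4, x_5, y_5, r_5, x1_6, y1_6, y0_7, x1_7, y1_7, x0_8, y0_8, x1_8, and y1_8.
x0_1 = 328
y0_1 = 36
x1_1 = 388
y1_1 = 128
x2_2 = 88
y2_2 = 196
x_3 = 228
y_3 = 172
r_3 = 24
x0_4 = 260
y0_4 = 192
x1_4 = 404
y1_4 = 332
x_5 = 72
y_5 = 304
r_5 = 36
x1_6 = 128
y1_6 = 384
y0_7 = 252
x1_7 = 348
y1_7 = 296
x0_8 = 132
y0_8 = 272
x1_8 = 248
y1_8 = 368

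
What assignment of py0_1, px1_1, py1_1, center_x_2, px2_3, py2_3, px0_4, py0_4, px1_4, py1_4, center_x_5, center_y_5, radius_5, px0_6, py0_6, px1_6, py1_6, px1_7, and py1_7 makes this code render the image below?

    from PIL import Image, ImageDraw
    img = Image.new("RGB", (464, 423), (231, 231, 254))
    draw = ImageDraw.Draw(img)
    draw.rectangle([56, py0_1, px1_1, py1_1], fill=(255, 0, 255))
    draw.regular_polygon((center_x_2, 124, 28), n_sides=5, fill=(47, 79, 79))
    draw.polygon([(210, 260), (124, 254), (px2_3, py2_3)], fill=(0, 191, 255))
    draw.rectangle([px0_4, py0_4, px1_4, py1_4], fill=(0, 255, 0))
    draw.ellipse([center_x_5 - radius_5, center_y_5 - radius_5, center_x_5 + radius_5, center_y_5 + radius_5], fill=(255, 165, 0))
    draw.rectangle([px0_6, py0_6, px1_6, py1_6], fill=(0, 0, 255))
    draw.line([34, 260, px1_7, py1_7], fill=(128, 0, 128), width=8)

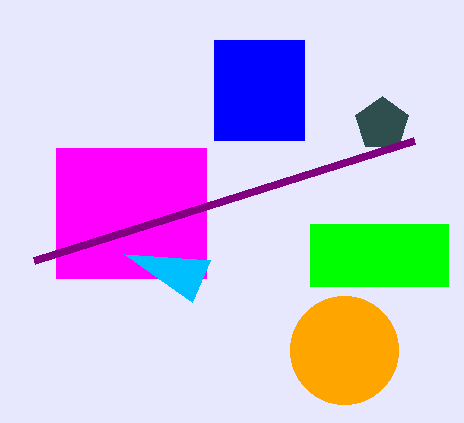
py0_1 = 148; px1_1 = 206; py1_1 = 278; center_x_2 = 382; px2_3 = 192; py2_3 = 302; px0_4 = 310; py0_4 = 224; px1_4 = 448; py1_4 = 286; center_x_5 = 344; center_y_5 = 350; radius_5 = 54; px0_6 = 214; py0_6 = 40; px1_6 = 304; py1_6 = 140; px1_7 = 414; py1_7 = 140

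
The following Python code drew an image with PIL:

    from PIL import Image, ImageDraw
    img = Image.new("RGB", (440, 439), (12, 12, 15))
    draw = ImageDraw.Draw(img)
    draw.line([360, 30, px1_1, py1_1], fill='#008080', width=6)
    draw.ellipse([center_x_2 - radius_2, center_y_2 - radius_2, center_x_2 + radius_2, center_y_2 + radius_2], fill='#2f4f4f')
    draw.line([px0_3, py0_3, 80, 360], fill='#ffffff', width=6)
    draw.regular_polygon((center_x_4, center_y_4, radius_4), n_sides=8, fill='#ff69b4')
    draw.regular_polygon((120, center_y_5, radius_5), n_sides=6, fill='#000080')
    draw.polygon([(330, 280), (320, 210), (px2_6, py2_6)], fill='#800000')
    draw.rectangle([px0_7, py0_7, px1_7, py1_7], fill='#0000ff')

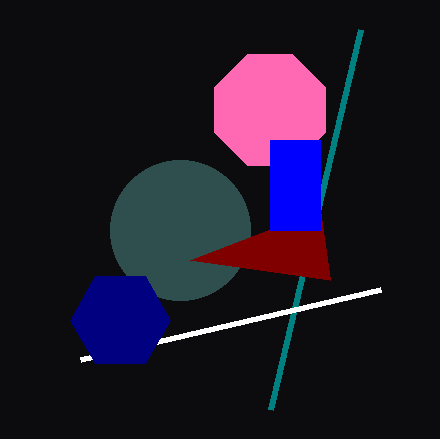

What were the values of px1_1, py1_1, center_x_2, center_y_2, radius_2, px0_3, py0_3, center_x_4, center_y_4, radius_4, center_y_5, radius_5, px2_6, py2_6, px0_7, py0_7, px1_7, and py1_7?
px1_1 = 270, py1_1 = 410, center_x_2 = 180, center_y_2 = 230, radius_2 = 70, px0_3 = 380, py0_3 = 290, center_x_4 = 270, center_y_4 = 110, radius_4 = 60, center_y_5 = 320, radius_5 = 50, px2_6 = 190, py2_6 = 260, px0_7 = 270, py0_7 = 140, px1_7 = 320, py1_7 = 230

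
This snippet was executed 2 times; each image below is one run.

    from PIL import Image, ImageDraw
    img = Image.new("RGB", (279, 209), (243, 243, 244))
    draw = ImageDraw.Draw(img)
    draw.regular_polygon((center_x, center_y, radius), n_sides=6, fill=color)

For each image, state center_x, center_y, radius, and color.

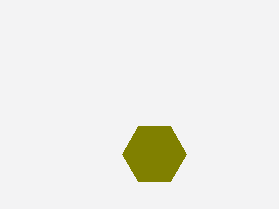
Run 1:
center_x = 154; center_y = 154; radius = 32; color = 'olive'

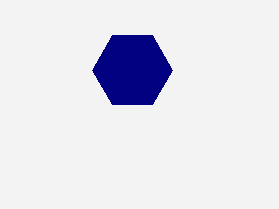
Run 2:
center_x = 132, center_y = 70, radius = 40, color = 'navy'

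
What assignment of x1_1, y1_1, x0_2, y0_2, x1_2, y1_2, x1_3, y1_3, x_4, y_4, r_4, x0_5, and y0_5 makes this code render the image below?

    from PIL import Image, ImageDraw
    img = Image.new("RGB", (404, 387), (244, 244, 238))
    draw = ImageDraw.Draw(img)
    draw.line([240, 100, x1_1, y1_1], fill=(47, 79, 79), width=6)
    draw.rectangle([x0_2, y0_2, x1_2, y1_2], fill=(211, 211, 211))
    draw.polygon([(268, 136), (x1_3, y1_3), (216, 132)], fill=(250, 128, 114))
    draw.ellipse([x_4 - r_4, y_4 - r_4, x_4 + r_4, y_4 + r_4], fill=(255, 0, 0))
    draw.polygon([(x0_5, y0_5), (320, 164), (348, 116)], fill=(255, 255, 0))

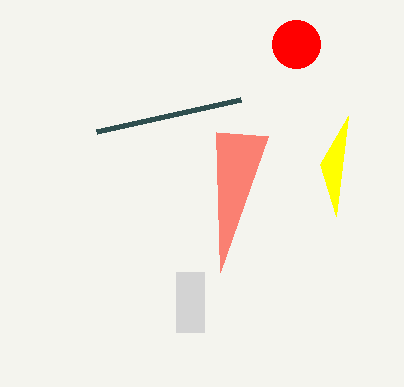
x1_1 = 96, y1_1 = 132, x0_2 = 176, y0_2 = 272, x1_2 = 204, y1_2 = 332, x1_3 = 220, y1_3 = 272, x_4 = 296, y_4 = 44, r_4 = 24, x0_5 = 336, y0_5 = 216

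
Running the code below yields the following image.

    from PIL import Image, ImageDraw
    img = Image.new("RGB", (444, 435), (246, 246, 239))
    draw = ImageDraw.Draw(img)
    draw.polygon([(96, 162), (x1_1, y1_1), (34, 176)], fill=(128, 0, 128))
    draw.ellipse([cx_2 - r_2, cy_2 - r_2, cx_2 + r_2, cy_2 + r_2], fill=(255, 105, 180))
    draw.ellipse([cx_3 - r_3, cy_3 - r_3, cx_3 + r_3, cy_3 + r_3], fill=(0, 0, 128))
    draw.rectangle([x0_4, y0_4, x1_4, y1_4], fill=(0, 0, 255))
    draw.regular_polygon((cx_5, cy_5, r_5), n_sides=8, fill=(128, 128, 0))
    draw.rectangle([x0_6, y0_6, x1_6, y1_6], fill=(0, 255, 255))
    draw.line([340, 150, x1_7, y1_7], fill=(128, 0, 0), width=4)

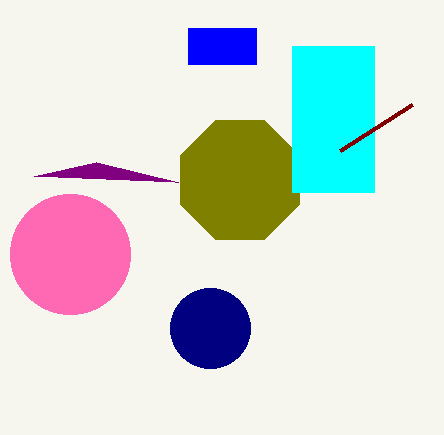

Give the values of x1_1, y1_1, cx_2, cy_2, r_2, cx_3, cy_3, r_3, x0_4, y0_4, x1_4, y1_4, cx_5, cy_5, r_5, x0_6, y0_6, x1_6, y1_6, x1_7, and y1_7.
x1_1 = 178
y1_1 = 182
cx_2 = 70
cy_2 = 254
r_2 = 60
cx_3 = 210
cy_3 = 328
r_3 = 40
x0_4 = 188
y0_4 = 28
x1_4 = 256
y1_4 = 64
cx_5 = 240
cy_5 = 180
r_5 = 64
x0_6 = 292
y0_6 = 46
x1_6 = 374
y1_6 = 192
x1_7 = 412
y1_7 = 104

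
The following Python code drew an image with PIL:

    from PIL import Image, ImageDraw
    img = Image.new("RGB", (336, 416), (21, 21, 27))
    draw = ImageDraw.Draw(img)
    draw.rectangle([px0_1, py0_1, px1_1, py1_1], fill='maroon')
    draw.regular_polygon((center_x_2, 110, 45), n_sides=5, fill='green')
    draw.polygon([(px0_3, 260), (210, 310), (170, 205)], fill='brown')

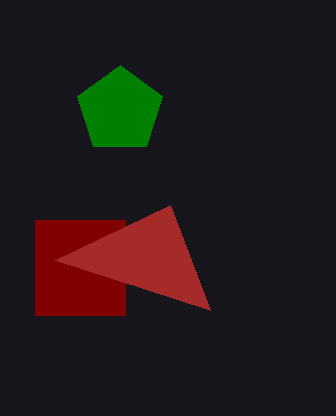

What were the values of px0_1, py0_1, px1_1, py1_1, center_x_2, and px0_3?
px0_1 = 35; py0_1 = 220; px1_1 = 125; py1_1 = 315; center_x_2 = 120; px0_3 = 55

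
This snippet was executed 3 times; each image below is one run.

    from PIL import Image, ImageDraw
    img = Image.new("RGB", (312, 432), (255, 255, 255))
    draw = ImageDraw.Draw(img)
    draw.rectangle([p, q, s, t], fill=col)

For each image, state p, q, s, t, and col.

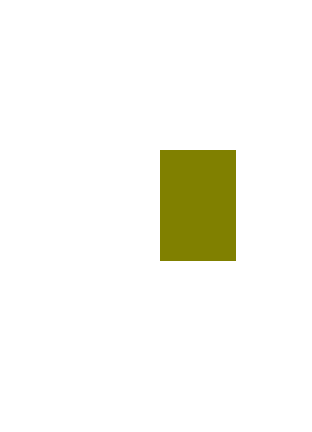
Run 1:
p = 160
q = 150
s = 235
t = 260
col = 'olive'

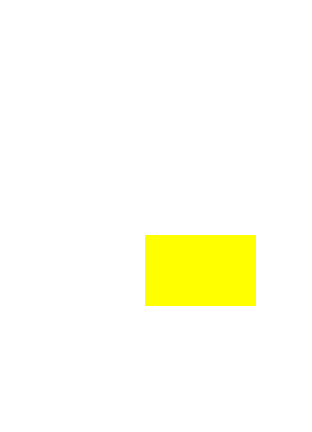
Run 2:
p = 145; q = 235; s = 255; t = 305; col = 'yellow'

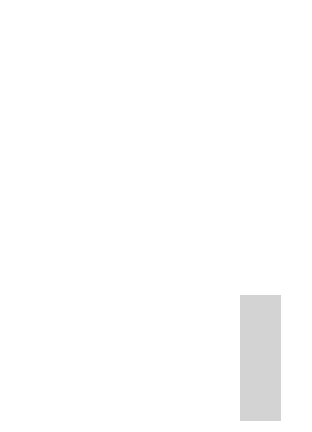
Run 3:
p = 240
q = 295
s = 280
t = 420
col = 'lightgray'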